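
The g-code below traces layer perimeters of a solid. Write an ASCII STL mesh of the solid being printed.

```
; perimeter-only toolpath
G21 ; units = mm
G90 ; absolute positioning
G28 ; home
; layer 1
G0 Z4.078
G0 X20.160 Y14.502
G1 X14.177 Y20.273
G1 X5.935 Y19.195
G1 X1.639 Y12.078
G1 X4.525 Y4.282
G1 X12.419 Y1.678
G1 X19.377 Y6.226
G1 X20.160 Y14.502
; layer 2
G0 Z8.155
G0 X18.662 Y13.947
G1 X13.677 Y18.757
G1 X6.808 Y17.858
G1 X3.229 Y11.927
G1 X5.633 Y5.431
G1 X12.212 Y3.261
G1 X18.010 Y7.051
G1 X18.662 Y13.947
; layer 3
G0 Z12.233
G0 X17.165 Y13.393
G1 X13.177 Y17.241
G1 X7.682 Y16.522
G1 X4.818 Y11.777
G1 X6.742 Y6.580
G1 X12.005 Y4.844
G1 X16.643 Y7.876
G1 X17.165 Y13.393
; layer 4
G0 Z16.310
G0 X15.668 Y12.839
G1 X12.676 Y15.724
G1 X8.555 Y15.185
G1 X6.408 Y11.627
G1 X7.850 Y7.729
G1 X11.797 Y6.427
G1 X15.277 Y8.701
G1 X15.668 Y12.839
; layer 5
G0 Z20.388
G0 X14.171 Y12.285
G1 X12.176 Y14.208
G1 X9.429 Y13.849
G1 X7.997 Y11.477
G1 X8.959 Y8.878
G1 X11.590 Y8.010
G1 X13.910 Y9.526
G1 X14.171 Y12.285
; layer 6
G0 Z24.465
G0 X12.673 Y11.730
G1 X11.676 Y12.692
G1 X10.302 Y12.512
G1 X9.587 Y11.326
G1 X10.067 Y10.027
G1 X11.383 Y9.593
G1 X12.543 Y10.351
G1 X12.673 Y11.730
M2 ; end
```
solid part
  facet normal 0.0000 0.0000 -1.0000
    outer loop
      vertex 5.061 20.531 0.000
      vertex 14.677 21.789 0.000
      vertex 21.657 15.056 0.000
    endloop
  endfacet
  facet normal 0.0000 0.0000 -1.0000
    outer loop
      vertex 0.050 12.228 0.000
      vertex 5.061 20.531 0.000
      vertex 21.657 15.056 0.000
    endloop
  endfacet
  facet normal 0.0000 0.0000 -1.0000
    outer loop
      vertex 3.416 3.133 0.000
      vertex 0.050 12.228 0.000
      vertex 21.657 15.056 0.000
    endloop
  endfacet
  facet normal 0.0000 0.0000 -1.0000
    outer loop
      vertex 12.626 0.095 0.000
      vertex 3.416 3.133 0.000
      vertex 21.657 15.056 0.000
    endloop
  endfacet
  facet normal 0.0000 0.0000 -1.0000
    outer loop
      vertex 20.744 5.401 0.000
      vertex 12.626 0.095 0.000
      vertex 21.657 15.056 0.000
    endloop
  endfacet
  facet normal 0.6547 0.6787 0.3327
    outer loop
      vertex 21.657 15.056 0.000
      vertex 14.677 21.789 0.000
      vertex 11.176 11.176 28.543
    endloop
  endfacet
  facet normal -0.1223 0.9351 0.3327
    outer loop
      vertex 14.677 21.789 0.000
      vertex 5.061 20.531 0.000
      vertex 11.176 11.176 28.543
    endloop
  endfacet
  facet normal -0.8074 0.4873 0.3327
    outer loop
      vertex 5.061 20.531 0.000
      vertex 0.050 12.228 0.000
      vertex 11.176 11.176 28.543
    endloop
  endfacet
  facet normal -0.8844 -0.3273 0.3327
    outer loop
      vertex 0.050 12.228 0.000
      vertex 3.416 3.133 0.000
      vertex 11.176 11.176 28.543
    endloop
  endfacet
  facet normal -0.2954 -0.8956 0.3327
    outer loop
      vertex 3.416 3.133 0.000
      vertex 12.626 0.095 0.000
      vertex 11.176 11.176 28.543
    endloop
  endfacet
  facet normal 0.5159 -0.7894 0.3327
    outer loop
      vertex 12.626 0.095 0.000
      vertex 20.744 5.401 0.000
      vertex 11.176 11.176 28.543
    endloop
  endfacet
  facet normal 0.9389 -0.0888 0.3327
    outer loop
      vertex 20.744 5.401 0.000
      vertex 21.657 15.056 0.000
      vertex 11.176 11.176 28.543
    endloop
  endfacet
endsolid part

The G0 Z moves step by Δz≈4.078 mm. The G1 loops shrink linearly with z, so the solid tapers from its base footprint up to z≈28.5. Closing with a flat bottom cap and the tapered top and triangulating gives 12 facets — a regular 7-sided pyramid, base circumscribed radius ≈ 11.2 mm, apex at z ≈ 28.5 mm.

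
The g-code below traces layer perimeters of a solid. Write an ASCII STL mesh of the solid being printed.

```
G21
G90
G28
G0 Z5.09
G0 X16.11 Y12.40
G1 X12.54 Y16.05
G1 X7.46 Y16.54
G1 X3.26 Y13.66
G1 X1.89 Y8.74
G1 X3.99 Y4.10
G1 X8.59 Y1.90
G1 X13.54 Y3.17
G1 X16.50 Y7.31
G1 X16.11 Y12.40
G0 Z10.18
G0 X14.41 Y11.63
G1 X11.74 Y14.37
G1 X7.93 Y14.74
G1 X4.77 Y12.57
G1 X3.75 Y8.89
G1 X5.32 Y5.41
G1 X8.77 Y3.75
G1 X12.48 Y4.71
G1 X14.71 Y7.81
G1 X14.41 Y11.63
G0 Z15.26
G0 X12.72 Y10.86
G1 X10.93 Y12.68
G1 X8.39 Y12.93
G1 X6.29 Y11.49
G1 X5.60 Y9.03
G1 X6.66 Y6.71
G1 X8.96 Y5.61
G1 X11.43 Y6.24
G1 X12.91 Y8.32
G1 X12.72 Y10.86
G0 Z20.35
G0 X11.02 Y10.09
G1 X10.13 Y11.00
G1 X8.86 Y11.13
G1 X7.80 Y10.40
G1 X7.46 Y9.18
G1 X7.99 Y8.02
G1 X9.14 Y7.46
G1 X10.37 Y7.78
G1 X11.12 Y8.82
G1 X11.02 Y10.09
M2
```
solid part
  facet normal 0.0000 0.0000 -1.0000
    outer loop
      vertex 7.00 18.35 0.00
      vertex 13.35 17.73 0.00
      vertex 17.81 13.17 0.00
    endloop
  endfacet
  facet normal 0.0000 0.0000 -1.0000
    outer loop
      vertex 1.74 14.74 0.00
      vertex 7.00 18.35 0.00
      vertex 17.81 13.17 0.00
    endloop
  endfacet
  facet normal 0.0000 0.0000 -1.0000
    outer loop
      vertex 0.03 8.60 0.00
      vertex 1.74 14.74 0.00
      vertex 17.81 13.17 0.00
    endloop
  endfacet
  facet normal 0.0000 0.0000 -1.0000
    outer loop
      vertex 2.66 2.80 0.00
      vertex 0.03 8.60 0.00
      vertex 17.81 13.17 0.00
    endloop
  endfacet
  facet normal 0.0000 0.0000 -1.0000
    outer loop
      vertex 8.41 0.04 0.00
      vertex 2.66 2.80 0.00
      vertex 17.81 13.17 0.00
    endloop
  endfacet
  facet normal 0.0000 0.0000 -1.0000
    outer loop
      vertex 14.59 1.63 0.00
      vertex 8.41 0.04 0.00
      vertex 17.81 13.17 0.00
    endloop
  endfacet
  facet normal 0.0000 0.0000 -1.0000
    outer loop
      vertex 18.30 6.81 0.00
      vertex 14.59 1.63 0.00
      vertex 17.81 13.17 0.00
    endloop
  endfacet
  facet normal 0.6759 0.6611 0.3256
    outer loop
      vertex 17.81 13.17 0.00
      vertex 13.35 17.73 0.00
      vertex 9.32 9.32 25.44
    endloop
  endfacet
  facet normal 0.0919 0.9410 0.3256
    outer loop
      vertex 13.35 17.73 0.00
      vertex 7.00 18.35 0.00
      vertex 9.32 9.32 25.44
    endloop
  endfacet
  facet normal -0.5350 0.7796 0.3255
    outer loop
      vertex 7.00 18.35 0.00
      vertex 1.74 14.74 0.00
      vertex 9.32 9.32 25.44
    endloop
  endfacet
  facet normal -0.9109 0.2537 0.3255
    outer loop
      vertex 1.74 14.74 0.00
      vertex 0.03 8.60 0.00
      vertex 9.32 9.32 25.44
    endloop
  endfacet
  facet normal -0.8611 -0.3905 0.3255
    outer loop
      vertex 0.03 8.60 0.00
      vertex 2.66 2.80 0.00
      vertex 9.32 9.32 25.44
    endloop
  endfacet
  facet normal -0.4092 -0.8524 0.3256
    outer loop
      vertex 2.66 2.80 0.00
      vertex 8.41 0.04 0.00
      vertex 9.32 9.32 25.44
    endloop
  endfacet
  facet normal 0.2356 -0.9157 0.3256
    outer loop
      vertex 8.41 0.04 0.00
      vertex 14.59 1.63 0.00
      vertex 9.32 9.32 25.44
    endloop
  endfacet
  facet normal 0.7687 -0.5505 0.3257
    outer loop
      vertex 14.59 1.63 0.00
      vertex 18.30 6.81 0.00
      vertex 9.32 9.32 25.44
    endloop
  endfacet
  facet normal 0.9427 0.0726 0.3256
    outer loop
      vertex 18.30 6.81 0.00
      vertex 17.81 13.17 0.00
      vertex 9.32 9.32 25.44
    endloop
  endfacet
endsolid part

The G0 Z moves step by Δz≈5.09 mm. The G1 loops shrink linearly with z, so the solid tapers from its base footprint up to z≈25.4. Closing with a flat bottom cap and the tapered top and triangulating gives 16 facets — a regular 9-sided pyramid, base circumscribed radius ≈ 9.32 mm, apex at z ≈ 25.4 mm.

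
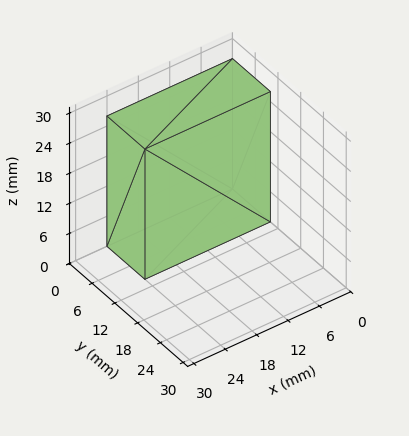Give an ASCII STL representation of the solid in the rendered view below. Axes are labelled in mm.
Reading the render: the shape is a rectangular box, roughly 24 × 10 mm footprint and 26 mm tall (dimensions read to the nearest mm from the axis ticks). For the STL, each face is triangulated and given an outward normal.

solid part
  facet normal 0.0000 0.0000 -1.0000
    outer loop
      vertex 24.00 10.00 0.00
      vertex 24.00 0.00 0.00
      vertex 0.00 0.00 0.00
    endloop
  endfacet
  facet normal 0.0000 0.0000 -1.0000
    outer loop
      vertex 0.00 10.00 0.00
      vertex 24.00 10.00 0.00
      vertex 0.00 0.00 0.00
    endloop
  endfacet
  facet normal 0.0000 0.0000 1.0000
    outer loop
      vertex 0.00 0.00 26.00
      vertex 24.00 0.00 26.00
      vertex 24.00 10.00 26.00
    endloop
  endfacet
  facet normal 0.0000 0.0000 1.0000
    outer loop
      vertex 0.00 0.00 26.00
      vertex 24.00 10.00 26.00
      vertex 0.00 10.00 26.00
    endloop
  endfacet
  facet normal 0.0000 -1.0000 0.0000
    outer loop
      vertex 0.00 0.00 0.00
      vertex 24.00 0.00 0.00
      vertex 24.00 0.00 26.00
    endloop
  endfacet
  facet normal 0.0000 -1.0000 0.0000
    outer loop
      vertex 0.00 0.00 0.00
      vertex 24.00 0.00 26.00
      vertex 0.00 0.00 26.00
    endloop
  endfacet
  facet normal 0.0000 1.0000 0.0000
    outer loop
      vertex 24.00 10.00 26.00
      vertex 24.00 10.00 0.00
      vertex 0.00 10.00 0.00
    endloop
  endfacet
  facet normal 0.0000 1.0000 0.0000
    outer loop
      vertex 0.00 10.00 26.00
      vertex 24.00 10.00 26.00
      vertex 0.00 10.00 0.00
    endloop
  endfacet
  facet normal -1.0000 0.0000 0.0000
    outer loop
      vertex 0.00 10.00 26.00
      vertex 0.00 10.00 0.00
      vertex 0.00 0.00 0.00
    endloop
  endfacet
  facet normal -1.0000 0.0000 0.0000
    outer loop
      vertex 0.00 0.00 26.00
      vertex 0.00 10.00 26.00
      vertex 0.00 0.00 0.00
    endloop
  endfacet
  facet normal 1.0000 0.0000 0.0000
    outer loop
      vertex 24.00 0.00 0.00
      vertex 24.00 10.00 0.00
      vertex 24.00 10.00 26.00
    endloop
  endfacet
  facet normal 1.0000 0.0000 0.0000
    outer loop
      vertex 24.00 0.00 0.00
      vertex 24.00 10.00 26.00
      vertex 24.00 0.00 26.00
    endloop
  endfacet
endsolid part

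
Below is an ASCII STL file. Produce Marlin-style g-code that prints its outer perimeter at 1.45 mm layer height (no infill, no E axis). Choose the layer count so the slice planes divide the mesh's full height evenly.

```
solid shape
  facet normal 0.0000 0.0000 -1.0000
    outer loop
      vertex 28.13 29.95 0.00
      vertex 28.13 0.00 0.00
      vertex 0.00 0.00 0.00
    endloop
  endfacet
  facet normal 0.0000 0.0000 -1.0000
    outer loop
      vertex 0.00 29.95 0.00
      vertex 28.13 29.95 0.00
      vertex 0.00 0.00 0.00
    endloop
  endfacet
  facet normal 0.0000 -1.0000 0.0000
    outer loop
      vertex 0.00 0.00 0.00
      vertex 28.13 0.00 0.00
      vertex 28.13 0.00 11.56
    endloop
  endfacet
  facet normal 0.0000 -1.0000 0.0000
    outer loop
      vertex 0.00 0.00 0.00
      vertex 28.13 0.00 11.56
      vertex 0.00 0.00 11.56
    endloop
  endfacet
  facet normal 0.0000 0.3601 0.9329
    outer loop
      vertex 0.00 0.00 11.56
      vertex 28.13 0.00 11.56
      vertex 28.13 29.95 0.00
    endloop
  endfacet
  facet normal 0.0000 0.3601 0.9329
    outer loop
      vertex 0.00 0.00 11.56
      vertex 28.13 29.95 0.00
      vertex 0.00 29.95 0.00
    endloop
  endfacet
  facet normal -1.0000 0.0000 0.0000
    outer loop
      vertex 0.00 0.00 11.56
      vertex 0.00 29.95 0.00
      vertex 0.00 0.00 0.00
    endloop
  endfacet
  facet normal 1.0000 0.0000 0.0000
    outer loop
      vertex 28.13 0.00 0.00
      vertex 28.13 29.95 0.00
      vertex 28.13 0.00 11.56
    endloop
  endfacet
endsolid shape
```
; perimeter-only toolpath
G21 ; units = mm
G90 ; absolute positioning
G28 ; home
; layer 1
G0 Z1.45
G0 X0.00 Y0.00
G1 X28.13 Y0.00
G1 X28.13 Y26.21
G1 X0.00 Y26.21
G1 X0.00 Y0.00
; layer 2
G0 Z2.89
G0 X0.00 Y0.00
G1 X28.13 Y0.00
G1 X28.13 Y22.46
G1 X0.00 Y22.46
G1 X0.00 Y0.00
; layer 3
G0 Z4.33
G0 X0.00 Y0.00
G1 X28.13 Y0.00
G1 X28.13 Y18.72
G1 X0.00 Y18.72
G1 X0.00 Y0.00
; layer 4
G0 Z5.78
G0 X0.00 Y0.00
G1 X28.13 Y0.00
G1 X28.13 Y14.97
G1 X0.00 Y14.97
G1 X0.00 Y0.00
; layer 5
G0 Z7.23
G0 X0.00 Y0.00
G1 X28.13 Y0.00
G1 X28.13 Y11.23
G1 X0.00 Y11.23
G1 X0.00 Y0.00
; layer 6
G0 Z8.67
G0 X0.00 Y0.00
G1 X28.13 Y0.00
G1 X28.13 Y7.49
G1 X0.00 Y7.49
G1 X0.00 Y0.00
; layer 7
G0 Z10.12
G0 X0.00 Y0.00
G1 X28.13 Y0.00
G1 X28.13 Y3.74
G1 X0.00 Y3.74
G1 X0.00 Y0.00
M2 ; end

The solid is a wedge (ramp): 28.1 × 29.9 mm base, rising to 11.6 mm along the y=0 edge and sloping linearly to z=0 at y=29.9. Slicing at Δz = 1.45 mm — 8 equal slices spanning the solid's height, so layer i sits at z = i·h/8 — gives 7 non-empty perimeters. Each is a 4-segment closed polygon; G0 lifts to the layer z and rapids to the start vertex, then G1 traces the edges. The cross-section shrinks linearly with z (the slice at the apex is degenerate and omitted).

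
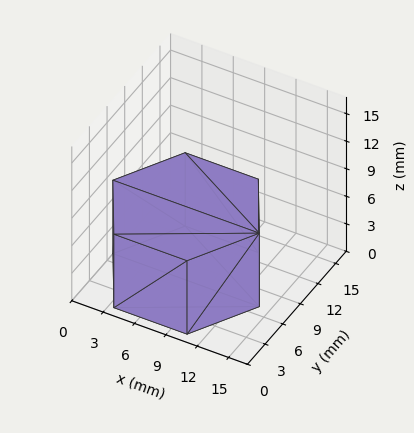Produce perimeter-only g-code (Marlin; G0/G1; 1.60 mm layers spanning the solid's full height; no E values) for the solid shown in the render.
Reading the render: the shape is a regular 6-sided prism (a cylinder approximated with 6 flat sides), circumscribed radius ≈ 7 mm, height ≈ 8 mm (dimensions read to the nearest mm from the axis ticks). For the g-code, the solid's height is divided into equal slices at the stated Δz and each level perimeter traced with G1 moves after a G0 lift.

; perimeter-only toolpath
G21 ; units = mm
G90 ; absolute positioning
G28 ; home
; layer 1
G0 Z1.60
G0 X14.00 Y7.00
G1 X10.50 Y13.06
G1 X3.50 Y13.06
G1 X0.00 Y7.00
G1 X3.50 Y0.94
G1 X10.50 Y0.94
G1 X14.00 Y7.00
; layer 2
G0 Z3.20
G0 X14.00 Y7.00
G1 X10.50 Y13.06
G1 X3.50 Y13.06
G1 X0.00 Y7.00
G1 X3.50 Y0.94
G1 X10.50 Y0.94
G1 X14.00 Y7.00
; layer 3
G0 Z4.80
G0 X14.00 Y7.00
G1 X10.50 Y13.06
G1 X3.50 Y13.06
G1 X0.00 Y7.00
G1 X3.50 Y0.94
G1 X10.50 Y0.94
G1 X14.00 Y7.00
; layer 4
G0 Z6.40
G0 X14.00 Y7.00
G1 X10.50 Y13.06
G1 X3.50 Y13.06
G1 X0.00 Y7.00
G1 X3.50 Y0.94
G1 X10.50 Y0.94
G1 X14.00 Y7.00
; layer 5
G0 Z8.00
G0 X14.00 Y7.00
G1 X10.50 Y13.06
G1 X3.50 Y13.06
G1 X0.00 Y7.00
G1 X3.50 Y0.94
G1 X10.50 Y0.94
G1 X14.00 Y7.00
M2 ; end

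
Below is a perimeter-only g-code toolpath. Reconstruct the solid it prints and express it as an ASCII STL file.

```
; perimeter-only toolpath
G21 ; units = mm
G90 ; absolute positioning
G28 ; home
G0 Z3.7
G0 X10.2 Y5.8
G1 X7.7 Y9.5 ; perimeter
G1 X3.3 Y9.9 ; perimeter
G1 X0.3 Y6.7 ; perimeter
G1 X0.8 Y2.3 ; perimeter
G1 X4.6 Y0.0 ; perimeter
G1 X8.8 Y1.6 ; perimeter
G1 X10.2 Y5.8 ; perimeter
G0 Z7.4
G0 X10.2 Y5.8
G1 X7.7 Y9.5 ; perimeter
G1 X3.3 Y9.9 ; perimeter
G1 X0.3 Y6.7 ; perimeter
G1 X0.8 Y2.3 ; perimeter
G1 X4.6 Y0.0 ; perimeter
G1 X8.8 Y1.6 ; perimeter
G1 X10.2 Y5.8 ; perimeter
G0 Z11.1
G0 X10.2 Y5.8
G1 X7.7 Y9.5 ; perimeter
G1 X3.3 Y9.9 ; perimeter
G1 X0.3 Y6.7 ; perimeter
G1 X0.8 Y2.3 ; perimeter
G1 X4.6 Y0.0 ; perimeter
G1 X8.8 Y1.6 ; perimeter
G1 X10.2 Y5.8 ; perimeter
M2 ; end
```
solid part
  facet normal 0.0000 0.0000 -1.0000
    outer loop
      vertex 3.3 9.9 0.0
      vertex 7.7 9.5 0.0
      vertex 10.2 5.8 0.0
    endloop
  endfacet
  facet normal 0.0000 0.0000 -1.0000
    outer loop
      vertex 0.3 6.7 0.0
      vertex 3.3 9.9 0.0
      vertex 10.2 5.8 0.0
    endloop
  endfacet
  facet normal 0.0000 0.0000 -1.0000
    outer loop
      vertex 0.8 2.3 0.0
      vertex 0.3 6.7 0.0
      vertex 10.2 5.8 0.0
    endloop
  endfacet
  facet normal 0.0000 0.0000 -1.0000
    outer loop
      vertex 4.6 0.0 0.0
      vertex 0.8 2.3 0.0
      vertex 10.2 5.8 0.0
    endloop
  endfacet
  facet normal 0.0000 0.0000 -1.0000
    outer loop
      vertex 8.8 1.6 0.0
      vertex 4.6 0.0 0.0
      vertex 10.2 5.8 0.0
    endloop
  endfacet
  facet normal 0.0000 0.0000 1.0000
    outer loop
      vertex 10.2 5.8 11.1
      vertex 7.7 9.5 11.1
      vertex 3.3 9.9 11.1
    endloop
  endfacet
  facet normal 0.0000 0.0000 1.0000
    outer loop
      vertex 10.2 5.8 11.1
      vertex 3.3 9.9 11.1
      vertex 0.3 6.7 11.1
    endloop
  endfacet
  facet normal 0.0000 0.0000 1.0000
    outer loop
      vertex 10.2 5.8 11.1
      vertex 0.3 6.7 11.1
      vertex 0.8 2.3 11.1
    endloop
  endfacet
  facet normal 0.0000 0.0000 1.0000
    outer loop
      vertex 10.2 5.8 11.1
      vertex 0.8 2.3 11.1
      vertex 4.6 0.0 11.1
    endloop
  endfacet
  facet normal 0.0000 0.0000 1.0000
    outer loop
      vertex 10.2 5.8 11.1
      vertex 4.6 0.0 11.1
      vertex 8.8 1.6 11.1
    endloop
  endfacet
  facet normal 0.8286 0.5599 0.0000
    outer loop
      vertex 10.2 5.8 0.0
      vertex 7.7 9.5 0.0
      vertex 7.7 9.5 11.1
    endloop
  endfacet
  facet normal 0.8286 0.5599 0.0000
    outer loop
      vertex 10.2 5.8 0.0
      vertex 7.7 9.5 11.1
      vertex 10.2 5.8 11.1
    endloop
  endfacet
  facet normal 0.0905 0.9959 0.0000
    outer loop
      vertex 7.7 9.5 0.0
      vertex 3.3 9.9 0.0
      vertex 3.3 9.9 11.1
    endloop
  endfacet
  facet normal 0.0905 0.9959 0.0000
    outer loop
      vertex 7.7 9.5 0.0
      vertex 3.3 9.9 11.1
      vertex 7.7 9.5 11.1
    endloop
  endfacet
  facet normal -0.7295 0.6839 0.0000
    outer loop
      vertex 3.3 9.9 0.0
      vertex 0.3 6.7 0.0
      vertex 0.3 6.7 11.1
    endloop
  endfacet
  facet normal -0.7295 0.6839 0.0000
    outer loop
      vertex 3.3 9.9 0.0
      vertex 0.3 6.7 11.1
      vertex 3.3 9.9 11.1
    endloop
  endfacet
  facet normal -0.9936 -0.1129 0.0000
    outer loop
      vertex 0.3 6.7 0.0
      vertex 0.8 2.3 0.0
      vertex 0.8 2.3 11.1
    endloop
  endfacet
  facet normal -0.9936 -0.1129 0.0000
    outer loop
      vertex 0.3 6.7 0.0
      vertex 0.8 2.3 11.1
      vertex 0.3 6.7 11.1
    endloop
  endfacet
  facet normal -0.5178 -0.8555 0.0000
    outer loop
      vertex 0.8 2.3 0.0
      vertex 4.6 0.0 0.0
      vertex 4.6 0.0 11.1
    endloop
  endfacet
  facet normal -0.5178 -0.8555 0.0000
    outer loop
      vertex 0.8 2.3 0.0
      vertex 4.6 0.0 11.1
      vertex 0.8 2.3 11.1
    endloop
  endfacet
  facet normal 0.3560 -0.9345 0.0000
    outer loop
      vertex 4.6 0.0 0.0
      vertex 8.8 1.6 0.0
      vertex 8.8 1.6 11.1
    endloop
  endfacet
  facet normal 0.3560 -0.9345 0.0000
    outer loop
      vertex 4.6 0.0 0.0
      vertex 8.8 1.6 11.1
      vertex 4.6 0.0 11.1
    endloop
  endfacet
  facet normal 0.9487 -0.3162 0.0000
    outer loop
      vertex 8.8 1.6 0.0
      vertex 10.2 5.8 0.0
      vertex 10.2 5.8 11.1
    endloop
  endfacet
  facet normal 0.9487 -0.3162 0.0000
    outer loop
      vertex 8.8 1.6 0.0
      vertex 10.2 5.8 11.1
      vertex 8.8 1.6 11.1
    endloop
  endfacet
endsolid part

The G0 Z moves step by Δz≈3.7 mm. Every layer's G1 loop is the same polygon, so the solid is a straight extrusion of it from z=0 to z≈11.1. Closing with flat bottom and top caps and triangulating gives 24 facets — a regular 7-sided prism (a cylinder approximated with 7 flat sides), circumscribed radius ≈ 5.1 mm, height ≈ 11.1 mm.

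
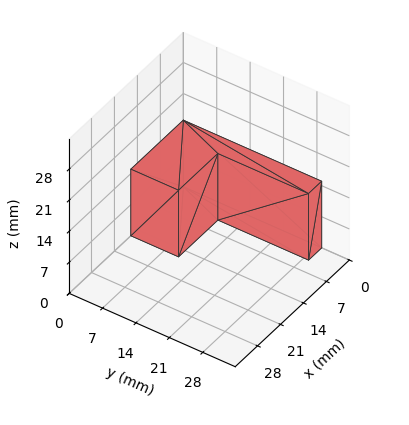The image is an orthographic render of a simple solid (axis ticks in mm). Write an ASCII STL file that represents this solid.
Reading the render: the shape is an L-shaped prism: outer 16 × 29 mm, arm thicknesses ≈ 10 mm (horizontal) and 4 mm (vertical), extruded 15 mm in z (dimensions read to the nearest mm from the axis ticks). For the STL, each face is triangulated and given an outward normal.

solid part
  facet normal 0.0000 0.0000 -1.0000
    outer loop
      vertex 16.000 10.000 0.000
      vertex 16.000 0.000 0.000
      vertex 0.000 0.000 0.000
    endloop
  endfacet
  facet normal 0.0000 0.0000 -1.0000
    outer loop
      vertex 4.000 10.000 0.000
      vertex 16.000 10.000 0.000
      vertex 0.000 0.000 0.000
    endloop
  endfacet
  facet normal 0.0000 0.0000 -1.0000
    outer loop
      vertex 4.000 29.000 0.000
      vertex 4.000 10.000 0.000
      vertex 0.000 0.000 0.000
    endloop
  endfacet
  facet normal 0.0000 0.0000 -1.0000
    outer loop
      vertex 0.000 29.000 0.000
      vertex 4.000 29.000 0.000
      vertex 0.000 0.000 0.000
    endloop
  endfacet
  facet normal 0.0000 0.0000 1.0000
    outer loop
      vertex 0.000 0.000 15.000
      vertex 16.000 0.000 15.000
      vertex 16.000 10.000 15.000
    endloop
  endfacet
  facet normal 0.0000 0.0000 1.0000
    outer loop
      vertex 0.000 0.000 15.000
      vertex 16.000 10.000 15.000
      vertex 4.000 10.000 15.000
    endloop
  endfacet
  facet normal 0.0000 0.0000 1.0000
    outer loop
      vertex 0.000 0.000 15.000
      vertex 4.000 10.000 15.000
      vertex 4.000 29.000 15.000
    endloop
  endfacet
  facet normal 0.0000 0.0000 1.0000
    outer loop
      vertex 0.000 0.000 15.000
      vertex 4.000 29.000 15.000
      vertex 0.000 29.000 15.000
    endloop
  endfacet
  facet normal 0.0000 -1.0000 0.0000
    outer loop
      vertex 0.000 0.000 0.000
      vertex 16.000 0.000 0.000
      vertex 16.000 0.000 15.000
    endloop
  endfacet
  facet normal 0.0000 -1.0000 0.0000
    outer loop
      vertex 0.000 0.000 0.000
      vertex 16.000 0.000 15.000
      vertex 0.000 0.000 15.000
    endloop
  endfacet
  facet normal 1.0000 0.0000 0.0000
    outer loop
      vertex 16.000 0.000 0.000
      vertex 16.000 10.000 0.000
      vertex 16.000 10.000 15.000
    endloop
  endfacet
  facet normal 1.0000 0.0000 0.0000
    outer loop
      vertex 16.000 0.000 0.000
      vertex 16.000 10.000 15.000
      vertex 16.000 0.000 15.000
    endloop
  endfacet
  facet normal 0.0000 1.0000 0.0000
    outer loop
      vertex 16.000 10.000 0.000
      vertex 4.000 10.000 0.000
      vertex 4.000 10.000 15.000
    endloop
  endfacet
  facet normal 0.0000 1.0000 0.0000
    outer loop
      vertex 16.000 10.000 0.000
      vertex 4.000 10.000 15.000
      vertex 16.000 10.000 15.000
    endloop
  endfacet
  facet normal 1.0000 0.0000 0.0000
    outer loop
      vertex 4.000 10.000 0.000
      vertex 4.000 29.000 0.000
      vertex 4.000 29.000 15.000
    endloop
  endfacet
  facet normal 1.0000 0.0000 0.0000
    outer loop
      vertex 4.000 10.000 0.000
      vertex 4.000 29.000 15.000
      vertex 4.000 10.000 15.000
    endloop
  endfacet
  facet normal 0.0000 1.0000 0.0000
    outer loop
      vertex 4.000 29.000 0.000
      vertex 0.000 29.000 0.000
      vertex 0.000 29.000 15.000
    endloop
  endfacet
  facet normal 0.0000 1.0000 0.0000
    outer loop
      vertex 4.000 29.000 0.000
      vertex 0.000 29.000 15.000
      vertex 4.000 29.000 15.000
    endloop
  endfacet
  facet normal -1.0000 0.0000 0.0000
    outer loop
      vertex 0.000 29.000 0.000
      vertex 0.000 0.000 0.000
      vertex 0.000 0.000 15.000
    endloop
  endfacet
  facet normal -1.0000 0.0000 0.0000
    outer loop
      vertex 0.000 29.000 0.000
      vertex 0.000 0.000 15.000
      vertex 0.000 29.000 15.000
    endloop
  endfacet
endsolid part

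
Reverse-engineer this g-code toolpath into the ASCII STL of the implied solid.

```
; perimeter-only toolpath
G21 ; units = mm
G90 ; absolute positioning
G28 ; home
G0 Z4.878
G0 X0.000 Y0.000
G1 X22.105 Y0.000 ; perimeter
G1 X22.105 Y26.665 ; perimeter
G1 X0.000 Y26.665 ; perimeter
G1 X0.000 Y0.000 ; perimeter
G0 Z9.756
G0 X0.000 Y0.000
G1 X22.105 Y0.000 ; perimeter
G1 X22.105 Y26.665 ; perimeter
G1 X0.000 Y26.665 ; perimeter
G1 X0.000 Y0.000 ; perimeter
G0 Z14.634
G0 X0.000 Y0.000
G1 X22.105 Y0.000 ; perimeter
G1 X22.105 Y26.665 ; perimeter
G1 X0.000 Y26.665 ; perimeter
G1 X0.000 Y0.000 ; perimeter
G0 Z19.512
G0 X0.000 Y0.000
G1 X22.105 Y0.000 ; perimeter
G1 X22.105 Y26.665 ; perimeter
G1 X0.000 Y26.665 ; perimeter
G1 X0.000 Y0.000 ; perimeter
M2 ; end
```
solid part
  facet normal 0.0000 0.0000 -1.0000
    outer loop
      vertex 22.105 26.665 0.000
      vertex 22.105 0.000 0.000
      vertex 0.000 0.000 0.000
    endloop
  endfacet
  facet normal 0.0000 0.0000 -1.0000
    outer loop
      vertex 0.000 26.665 0.000
      vertex 22.105 26.665 0.000
      vertex 0.000 0.000 0.000
    endloop
  endfacet
  facet normal 0.0000 0.0000 1.0000
    outer loop
      vertex 0.000 0.000 19.512
      vertex 22.105 0.000 19.512
      vertex 22.105 26.665 19.512
    endloop
  endfacet
  facet normal 0.0000 0.0000 1.0000
    outer loop
      vertex 0.000 0.000 19.512
      vertex 22.105 26.665 19.512
      vertex 0.000 26.665 19.512
    endloop
  endfacet
  facet normal 0.0000 -1.0000 0.0000
    outer loop
      vertex 0.000 0.000 0.000
      vertex 22.105 0.000 0.000
      vertex 22.105 0.000 19.512
    endloop
  endfacet
  facet normal 0.0000 -1.0000 0.0000
    outer loop
      vertex 0.000 0.000 0.000
      vertex 22.105 0.000 19.512
      vertex 0.000 0.000 19.512
    endloop
  endfacet
  facet normal 0.0000 1.0000 0.0000
    outer loop
      vertex 22.105 26.665 19.512
      vertex 22.105 26.665 0.000
      vertex 0.000 26.665 0.000
    endloop
  endfacet
  facet normal 0.0000 1.0000 0.0000
    outer loop
      vertex 0.000 26.665 19.512
      vertex 22.105 26.665 19.512
      vertex 0.000 26.665 0.000
    endloop
  endfacet
  facet normal -1.0000 0.0000 0.0000
    outer loop
      vertex 0.000 26.665 19.512
      vertex 0.000 26.665 0.000
      vertex 0.000 0.000 0.000
    endloop
  endfacet
  facet normal -1.0000 0.0000 0.0000
    outer loop
      vertex 0.000 0.000 19.512
      vertex 0.000 26.665 19.512
      vertex 0.000 0.000 0.000
    endloop
  endfacet
  facet normal 1.0000 0.0000 0.0000
    outer loop
      vertex 22.105 0.000 0.000
      vertex 22.105 26.665 0.000
      vertex 22.105 26.665 19.512
    endloop
  endfacet
  facet normal 1.0000 0.0000 0.0000
    outer loop
      vertex 22.105 0.000 0.000
      vertex 22.105 26.665 19.512
      vertex 22.105 0.000 19.512
    endloop
  endfacet
endsolid part

The G0 Z moves step by Δz≈4.878 mm. Every layer's G1 loop is the same polygon, so the solid is a straight extrusion of it from z=0 to z≈19.5. Closing with flat bottom and top caps and triangulating gives 12 facets — a rectangular box, roughly 22.1 × 26.7 mm footprint and 19.5 mm tall.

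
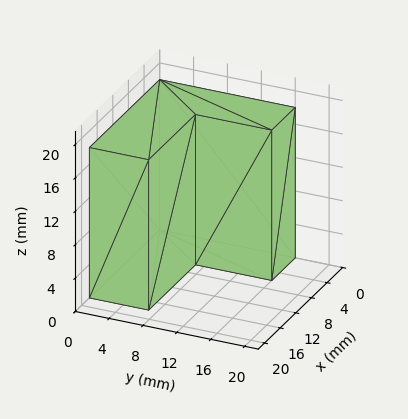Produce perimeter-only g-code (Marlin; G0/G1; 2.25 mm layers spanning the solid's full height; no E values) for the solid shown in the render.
Reading the render: the shape is an L-shaped prism: outer 18 × 16 mm, arm thicknesses ≈ 7 mm (horizontal) and 6 mm (vertical), extruded 18 mm in z (dimensions read to the nearest mm from the axis ticks). For the g-code, the solid's height is divided into equal slices at the stated Δz and each level perimeter traced with G1 moves after a G0 lift.

; perimeter-only toolpath
G21 ; units = mm
G90 ; absolute positioning
G28 ; home
; layer 1
G0 Z2.25
G0 X0.00 Y0.00
G1 X18.00 Y0.00
G1 X18.00 Y7.00
G1 X6.00 Y7.00
G1 X6.00 Y16.00
G1 X0.00 Y16.00
G1 X0.00 Y0.00
; layer 2
G0 Z4.50
G0 X0.00 Y0.00
G1 X18.00 Y0.00
G1 X18.00 Y7.00
G1 X6.00 Y7.00
G1 X6.00 Y16.00
G1 X0.00 Y16.00
G1 X0.00 Y0.00
; layer 3
G0 Z6.75
G0 X0.00 Y0.00
G1 X18.00 Y0.00
G1 X18.00 Y7.00
G1 X6.00 Y7.00
G1 X6.00 Y16.00
G1 X0.00 Y16.00
G1 X0.00 Y0.00
; layer 4
G0 Z9.00
G0 X0.00 Y0.00
G1 X18.00 Y0.00
G1 X18.00 Y7.00
G1 X6.00 Y7.00
G1 X6.00 Y16.00
G1 X0.00 Y16.00
G1 X0.00 Y0.00
; layer 5
G0 Z11.25
G0 X0.00 Y0.00
G1 X18.00 Y0.00
G1 X18.00 Y7.00
G1 X6.00 Y7.00
G1 X6.00 Y16.00
G1 X0.00 Y16.00
G1 X0.00 Y0.00
; layer 6
G0 Z13.50
G0 X0.00 Y0.00
G1 X18.00 Y0.00
G1 X18.00 Y7.00
G1 X6.00 Y7.00
G1 X6.00 Y16.00
G1 X0.00 Y16.00
G1 X0.00 Y0.00
; layer 7
G0 Z15.75
G0 X0.00 Y0.00
G1 X18.00 Y0.00
G1 X18.00 Y7.00
G1 X6.00 Y7.00
G1 X6.00 Y16.00
G1 X0.00 Y16.00
G1 X0.00 Y0.00
; layer 8
G0 Z18.00
G0 X0.00 Y0.00
G1 X18.00 Y0.00
G1 X18.00 Y7.00
G1 X6.00 Y7.00
G1 X6.00 Y16.00
G1 X0.00 Y16.00
G1 X0.00 Y0.00
M2 ; end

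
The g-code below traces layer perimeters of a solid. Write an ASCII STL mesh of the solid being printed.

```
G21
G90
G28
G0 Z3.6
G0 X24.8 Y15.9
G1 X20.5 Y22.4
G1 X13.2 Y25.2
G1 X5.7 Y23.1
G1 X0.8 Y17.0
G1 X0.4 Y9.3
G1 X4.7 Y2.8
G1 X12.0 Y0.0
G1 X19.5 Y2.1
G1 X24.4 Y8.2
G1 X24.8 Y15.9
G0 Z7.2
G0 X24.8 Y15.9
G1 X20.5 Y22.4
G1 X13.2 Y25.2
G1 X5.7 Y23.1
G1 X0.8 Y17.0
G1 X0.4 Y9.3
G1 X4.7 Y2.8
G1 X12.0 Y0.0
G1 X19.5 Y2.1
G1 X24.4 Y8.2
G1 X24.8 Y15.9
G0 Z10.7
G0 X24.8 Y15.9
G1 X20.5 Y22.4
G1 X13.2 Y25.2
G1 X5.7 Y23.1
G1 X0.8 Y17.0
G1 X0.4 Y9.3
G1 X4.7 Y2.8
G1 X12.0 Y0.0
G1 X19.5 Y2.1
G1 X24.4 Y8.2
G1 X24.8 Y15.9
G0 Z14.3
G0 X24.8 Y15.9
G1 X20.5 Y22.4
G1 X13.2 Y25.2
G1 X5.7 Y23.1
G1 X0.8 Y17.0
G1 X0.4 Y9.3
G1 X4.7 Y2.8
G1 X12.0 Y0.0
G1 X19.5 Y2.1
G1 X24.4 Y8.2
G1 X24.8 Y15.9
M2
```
solid part
  facet normal 0.0000 0.0000 -1.0000
    outer loop
      vertex 13.2 25.2 0.0
      vertex 20.5 22.4 0.0
      vertex 24.8 15.9 0.0
    endloop
  endfacet
  facet normal 0.0000 0.0000 -1.0000
    outer loop
      vertex 5.7 23.1 0.0
      vertex 13.2 25.2 0.0
      vertex 24.8 15.9 0.0
    endloop
  endfacet
  facet normal 0.0000 0.0000 -1.0000
    outer loop
      vertex 0.8 17.0 0.0
      vertex 5.7 23.1 0.0
      vertex 24.8 15.9 0.0
    endloop
  endfacet
  facet normal 0.0000 0.0000 -1.0000
    outer loop
      vertex 0.4 9.3 0.0
      vertex 0.8 17.0 0.0
      vertex 24.8 15.9 0.0
    endloop
  endfacet
  facet normal 0.0000 0.0000 -1.0000
    outer loop
      vertex 4.7 2.8 0.0
      vertex 0.4 9.3 0.0
      vertex 24.8 15.9 0.0
    endloop
  endfacet
  facet normal 0.0000 0.0000 -1.0000
    outer loop
      vertex 12.0 0.0 0.0
      vertex 4.7 2.8 0.0
      vertex 24.8 15.9 0.0
    endloop
  endfacet
  facet normal 0.0000 0.0000 -1.0000
    outer loop
      vertex 19.5 2.1 0.0
      vertex 12.0 0.0 0.0
      vertex 24.8 15.9 0.0
    endloop
  endfacet
  facet normal 0.0000 0.0000 -1.0000
    outer loop
      vertex 24.4 8.2 0.0
      vertex 19.5 2.1 0.0
      vertex 24.8 15.9 0.0
    endloop
  endfacet
  facet normal 0.0000 0.0000 1.0000
    outer loop
      vertex 24.8 15.9 14.3
      vertex 20.5 22.4 14.3
      vertex 13.2 25.2 14.3
    endloop
  endfacet
  facet normal 0.0000 0.0000 1.0000
    outer loop
      vertex 24.8 15.9 14.3
      vertex 13.2 25.2 14.3
      vertex 5.7 23.1 14.3
    endloop
  endfacet
  facet normal 0.0000 0.0000 1.0000
    outer loop
      vertex 24.8 15.9 14.3
      vertex 5.7 23.1 14.3
      vertex 0.8 17.0 14.3
    endloop
  endfacet
  facet normal 0.0000 0.0000 1.0000
    outer loop
      vertex 24.8 15.9 14.3
      vertex 0.8 17.0 14.3
      vertex 0.4 9.3 14.3
    endloop
  endfacet
  facet normal 0.0000 0.0000 1.0000
    outer loop
      vertex 24.8 15.9 14.3
      vertex 0.4 9.3 14.3
      vertex 4.7 2.8 14.3
    endloop
  endfacet
  facet normal 0.0000 0.0000 1.0000
    outer loop
      vertex 24.8 15.9 14.3
      vertex 4.7 2.8 14.3
      vertex 12.0 0.0 14.3
    endloop
  endfacet
  facet normal 0.0000 0.0000 1.0000
    outer loop
      vertex 24.8 15.9 14.3
      vertex 12.0 0.0 14.3
      vertex 19.5 2.1 14.3
    endloop
  endfacet
  facet normal 0.0000 0.0000 1.0000
    outer loop
      vertex 24.8 15.9 14.3
      vertex 19.5 2.1 14.3
      vertex 24.4 8.2 14.3
    endloop
  endfacet
  facet normal 0.8340 0.5517 0.0000
    outer loop
      vertex 24.8 15.9 0.0
      vertex 20.5 22.4 0.0
      vertex 20.5 22.4 14.3
    endloop
  endfacet
  facet normal 0.8340 0.5517 0.0000
    outer loop
      vertex 24.8 15.9 0.0
      vertex 20.5 22.4 14.3
      vertex 24.8 15.9 14.3
    endloop
  endfacet
  facet normal 0.3581 0.9337 0.0000
    outer loop
      vertex 20.5 22.4 0.0
      vertex 13.2 25.2 0.0
      vertex 13.2 25.2 14.3
    endloop
  endfacet
  facet normal 0.3581 0.9337 0.0000
    outer loop
      vertex 20.5 22.4 0.0
      vertex 13.2 25.2 14.3
      vertex 20.5 22.4 14.3
    endloop
  endfacet
  facet normal -0.2696 0.9630 0.0000
    outer loop
      vertex 13.2 25.2 0.0
      vertex 5.7 23.1 0.0
      vertex 5.7 23.1 14.3
    endloop
  endfacet
  facet normal -0.2696 0.9630 0.0000
    outer loop
      vertex 13.2 25.2 0.0
      vertex 5.7 23.1 14.3
      vertex 13.2 25.2 14.3
    endloop
  endfacet
  facet normal -0.7796 0.6263 0.0000
    outer loop
      vertex 5.7 23.1 0.0
      vertex 0.8 17.0 0.0
      vertex 0.8 17.0 14.3
    endloop
  endfacet
  facet normal -0.7796 0.6263 0.0000
    outer loop
      vertex 5.7 23.1 0.0
      vertex 0.8 17.0 14.3
      vertex 5.7 23.1 14.3
    endloop
  endfacet
  facet normal -0.9987 0.0519 0.0000
    outer loop
      vertex 0.8 17.0 0.0
      vertex 0.4 9.3 0.0
      vertex 0.4 9.3 14.3
    endloop
  endfacet
  facet normal -0.9987 0.0519 0.0000
    outer loop
      vertex 0.8 17.0 0.0
      vertex 0.4 9.3 14.3
      vertex 0.8 17.0 14.3
    endloop
  endfacet
  facet normal -0.8340 -0.5517 0.0000
    outer loop
      vertex 0.4 9.3 0.0
      vertex 4.7 2.8 0.0
      vertex 4.7 2.8 14.3
    endloop
  endfacet
  facet normal -0.8340 -0.5517 0.0000
    outer loop
      vertex 0.4 9.3 0.0
      vertex 4.7 2.8 14.3
      vertex 0.4 9.3 14.3
    endloop
  endfacet
  facet normal -0.3581 -0.9337 0.0000
    outer loop
      vertex 4.7 2.8 0.0
      vertex 12.0 0.0 0.0
      vertex 12.0 0.0 14.3
    endloop
  endfacet
  facet normal -0.3581 -0.9337 0.0000
    outer loop
      vertex 4.7 2.8 0.0
      vertex 12.0 0.0 14.3
      vertex 4.7 2.8 14.3
    endloop
  endfacet
  facet normal 0.2696 -0.9630 0.0000
    outer loop
      vertex 12.0 0.0 0.0
      vertex 19.5 2.1 0.0
      vertex 19.5 2.1 14.3
    endloop
  endfacet
  facet normal 0.2696 -0.9630 0.0000
    outer loop
      vertex 12.0 0.0 0.0
      vertex 19.5 2.1 14.3
      vertex 12.0 0.0 14.3
    endloop
  endfacet
  facet normal 0.7796 -0.6263 0.0000
    outer loop
      vertex 19.5 2.1 0.0
      vertex 24.4 8.2 0.0
      vertex 24.4 8.2 14.3
    endloop
  endfacet
  facet normal 0.7796 -0.6263 0.0000
    outer loop
      vertex 19.5 2.1 0.0
      vertex 24.4 8.2 14.3
      vertex 19.5 2.1 14.3
    endloop
  endfacet
  facet normal 0.9987 -0.0519 0.0000
    outer loop
      vertex 24.4 8.2 0.0
      vertex 24.8 15.9 0.0
      vertex 24.8 15.9 14.3
    endloop
  endfacet
  facet normal 0.9987 -0.0519 0.0000
    outer loop
      vertex 24.4 8.2 0.0
      vertex 24.8 15.9 14.3
      vertex 24.4 8.2 14.3
    endloop
  endfacet
endsolid part

The G0 Z moves step by Δz≈3.6 mm. Every layer's G1 loop is the same polygon, so the solid is a straight extrusion of it from z=0 to z≈14.3. Closing with flat bottom and top caps and triangulating gives 36 facets — a regular 10-sided prism (a cylinder approximated with 10 flat sides), circumscribed radius ≈ 12.6 mm, height ≈ 14.3 mm.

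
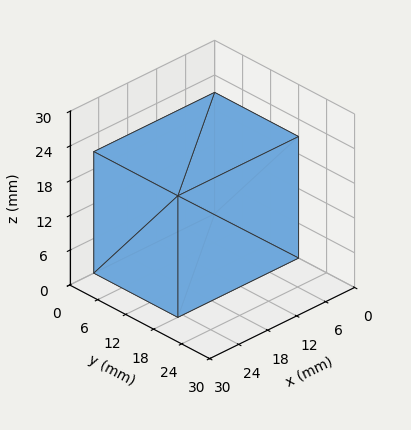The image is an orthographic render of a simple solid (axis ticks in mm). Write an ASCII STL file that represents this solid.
Reading the render: the shape is a rectangular box, roughly 25 × 18 mm footprint and 21 mm tall (dimensions read to the nearest mm from the axis ticks). For the STL, each face is triangulated and given an outward normal.

solid part
  facet normal 0.0000 0.0000 -1.0000
    outer loop
      vertex 25.000 18.000 0.000
      vertex 25.000 0.000 0.000
      vertex 0.000 0.000 0.000
    endloop
  endfacet
  facet normal 0.0000 0.0000 -1.0000
    outer loop
      vertex 0.000 18.000 0.000
      vertex 25.000 18.000 0.000
      vertex 0.000 0.000 0.000
    endloop
  endfacet
  facet normal 0.0000 0.0000 1.0000
    outer loop
      vertex 0.000 0.000 21.000
      vertex 25.000 0.000 21.000
      vertex 25.000 18.000 21.000
    endloop
  endfacet
  facet normal 0.0000 0.0000 1.0000
    outer loop
      vertex 0.000 0.000 21.000
      vertex 25.000 18.000 21.000
      vertex 0.000 18.000 21.000
    endloop
  endfacet
  facet normal 0.0000 -1.0000 0.0000
    outer loop
      vertex 0.000 0.000 0.000
      vertex 25.000 0.000 0.000
      vertex 25.000 0.000 21.000
    endloop
  endfacet
  facet normal 0.0000 -1.0000 0.0000
    outer loop
      vertex 0.000 0.000 0.000
      vertex 25.000 0.000 21.000
      vertex 0.000 0.000 21.000
    endloop
  endfacet
  facet normal 0.0000 1.0000 0.0000
    outer loop
      vertex 25.000 18.000 21.000
      vertex 25.000 18.000 0.000
      vertex 0.000 18.000 0.000
    endloop
  endfacet
  facet normal 0.0000 1.0000 0.0000
    outer loop
      vertex 0.000 18.000 21.000
      vertex 25.000 18.000 21.000
      vertex 0.000 18.000 0.000
    endloop
  endfacet
  facet normal -1.0000 0.0000 0.0000
    outer loop
      vertex 0.000 18.000 21.000
      vertex 0.000 18.000 0.000
      vertex 0.000 0.000 0.000
    endloop
  endfacet
  facet normal -1.0000 0.0000 0.0000
    outer loop
      vertex 0.000 0.000 21.000
      vertex 0.000 18.000 21.000
      vertex 0.000 0.000 0.000
    endloop
  endfacet
  facet normal 1.0000 0.0000 0.0000
    outer loop
      vertex 25.000 0.000 0.000
      vertex 25.000 18.000 0.000
      vertex 25.000 18.000 21.000
    endloop
  endfacet
  facet normal 1.0000 0.0000 0.0000
    outer loop
      vertex 25.000 0.000 0.000
      vertex 25.000 18.000 21.000
      vertex 25.000 0.000 21.000
    endloop
  endfacet
endsolid part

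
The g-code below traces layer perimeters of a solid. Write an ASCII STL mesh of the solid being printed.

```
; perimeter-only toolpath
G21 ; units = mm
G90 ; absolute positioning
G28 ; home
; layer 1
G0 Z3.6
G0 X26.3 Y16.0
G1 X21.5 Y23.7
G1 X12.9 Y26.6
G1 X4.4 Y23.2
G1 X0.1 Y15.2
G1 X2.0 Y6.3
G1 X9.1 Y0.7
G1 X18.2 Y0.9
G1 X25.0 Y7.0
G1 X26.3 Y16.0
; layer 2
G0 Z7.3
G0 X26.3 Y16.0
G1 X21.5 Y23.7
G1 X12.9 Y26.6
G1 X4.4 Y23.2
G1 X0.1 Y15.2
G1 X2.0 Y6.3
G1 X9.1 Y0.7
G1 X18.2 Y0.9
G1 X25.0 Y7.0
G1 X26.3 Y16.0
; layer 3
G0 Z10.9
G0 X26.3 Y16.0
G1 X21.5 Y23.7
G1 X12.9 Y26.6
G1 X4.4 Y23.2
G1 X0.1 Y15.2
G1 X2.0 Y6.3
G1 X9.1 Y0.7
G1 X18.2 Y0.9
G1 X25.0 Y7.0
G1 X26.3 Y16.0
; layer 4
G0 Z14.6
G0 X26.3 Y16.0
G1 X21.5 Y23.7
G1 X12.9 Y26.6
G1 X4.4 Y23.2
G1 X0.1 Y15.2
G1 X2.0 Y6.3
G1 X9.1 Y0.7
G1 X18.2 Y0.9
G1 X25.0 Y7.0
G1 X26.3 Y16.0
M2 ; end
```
solid part
  facet normal 0.0000 0.0000 -1.0000
    outer loop
      vertex 12.9 26.6 0.0
      vertex 21.5 23.7 0.0
      vertex 26.3 16.0 0.0
    endloop
  endfacet
  facet normal 0.0000 0.0000 -1.0000
    outer loop
      vertex 4.4 23.2 0.0
      vertex 12.9 26.6 0.0
      vertex 26.3 16.0 0.0
    endloop
  endfacet
  facet normal 0.0000 0.0000 -1.0000
    outer loop
      vertex 0.1 15.2 0.0
      vertex 4.4 23.2 0.0
      vertex 26.3 16.0 0.0
    endloop
  endfacet
  facet normal 0.0000 0.0000 -1.0000
    outer loop
      vertex 2.0 6.3 0.0
      vertex 0.1 15.2 0.0
      vertex 26.3 16.0 0.0
    endloop
  endfacet
  facet normal 0.0000 0.0000 -1.0000
    outer loop
      vertex 9.1 0.7 0.0
      vertex 2.0 6.3 0.0
      vertex 26.3 16.0 0.0
    endloop
  endfacet
  facet normal 0.0000 0.0000 -1.0000
    outer loop
      vertex 18.2 0.9 0.0
      vertex 9.1 0.7 0.0
      vertex 26.3 16.0 0.0
    endloop
  endfacet
  facet normal 0.0000 0.0000 -1.0000
    outer loop
      vertex 25.0 7.0 0.0
      vertex 18.2 0.9 0.0
      vertex 26.3 16.0 0.0
    endloop
  endfacet
  facet normal 0.0000 0.0000 1.0000
    outer loop
      vertex 26.3 16.0 14.6
      vertex 21.5 23.7 14.6
      vertex 12.9 26.6 14.6
    endloop
  endfacet
  facet normal 0.0000 0.0000 1.0000
    outer loop
      vertex 26.3 16.0 14.6
      vertex 12.9 26.6 14.6
      vertex 4.4 23.2 14.6
    endloop
  endfacet
  facet normal 0.0000 0.0000 1.0000
    outer loop
      vertex 26.3 16.0 14.6
      vertex 4.4 23.2 14.6
      vertex 0.1 15.2 14.6
    endloop
  endfacet
  facet normal 0.0000 0.0000 1.0000
    outer loop
      vertex 26.3 16.0 14.6
      vertex 0.1 15.2 14.6
      vertex 2.0 6.3 14.6
    endloop
  endfacet
  facet normal 0.0000 0.0000 1.0000
    outer loop
      vertex 26.3 16.0 14.6
      vertex 2.0 6.3 14.6
      vertex 9.1 0.7 14.6
    endloop
  endfacet
  facet normal 0.0000 0.0000 1.0000
    outer loop
      vertex 26.3 16.0 14.6
      vertex 9.1 0.7 14.6
      vertex 18.2 0.9 14.6
    endloop
  endfacet
  facet normal 0.0000 0.0000 1.0000
    outer loop
      vertex 26.3 16.0 14.6
      vertex 18.2 0.9 14.6
      vertex 25.0 7.0 14.6
    endloop
  endfacet
  facet normal 0.8486 0.5290 0.0000
    outer loop
      vertex 26.3 16.0 0.0
      vertex 21.5 23.7 0.0
      vertex 21.5 23.7 14.6
    endloop
  endfacet
  facet normal 0.8486 0.5290 0.0000
    outer loop
      vertex 26.3 16.0 0.0
      vertex 21.5 23.7 14.6
      vertex 26.3 16.0 14.6
    endloop
  endfacet
  facet normal 0.3195 0.9476 0.0000
    outer loop
      vertex 21.5 23.7 0.0
      vertex 12.9 26.6 0.0
      vertex 12.9 26.6 14.6
    endloop
  endfacet
  facet normal 0.3195 0.9476 0.0000
    outer loop
      vertex 21.5 23.7 0.0
      vertex 12.9 26.6 14.6
      vertex 21.5 23.7 14.6
    endloop
  endfacet
  facet normal -0.3714 0.9285 0.0000
    outer loop
      vertex 12.9 26.6 0.0
      vertex 4.4 23.2 0.0
      vertex 4.4 23.2 14.6
    endloop
  endfacet
  facet normal -0.3714 0.9285 0.0000
    outer loop
      vertex 12.9 26.6 0.0
      vertex 4.4 23.2 14.6
      vertex 12.9 26.6 14.6
    endloop
  endfacet
  facet normal -0.8808 0.4734 0.0000
    outer loop
      vertex 4.4 23.2 0.0
      vertex 0.1 15.2 0.0
      vertex 0.1 15.2 14.6
    endloop
  endfacet
  facet normal -0.8808 0.4734 0.0000
    outer loop
      vertex 4.4 23.2 0.0
      vertex 0.1 15.2 14.6
      vertex 4.4 23.2 14.6
    endloop
  endfacet
  facet normal -0.9780 -0.2088 0.0000
    outer loop
      vertex 0.1 15.2 0.0
      vertex 2.0 6.3 0.0
      vertex 2.0 6.3 14.6
    endloop
  endfacet
  facet normal -0.9780 -0.2088 0.0000
    outer loop
      vertex 0.1 15.2 0.0
      vertex 2.0 6.3 14.6
      vertex 0.1 15.2 14.6
    endloop
  endfacet
  facet normal -0.6193 -0.7852 0.0000
    outer loop
      vertex 2.0 6.3 0.0
      vertex 9.1 0.7 0.0
      vertex 9.1 0.7 14.6
    endloop
  endfacet
  facet normal -0.6193 -0.7852 0.0000
    outer loop
      vertex 2.0 6.3 0.0
      vertex 9.1 0.7 14.6
      vertex 2.0 6.3 14.6
    endloop
  endfacet
  facet normal 0.0220 -0.9998 0.0000
    outer loop
      vertex 9.1 0.7 0.0
      vertex 18.2 0.9 0.0
      vertex 18.2 0.9 14.6
    endloop
  endfacet
  facet normal 0.0220 -0.9998 0.0000
    outer loop
      vertex 9.1 0.7 0.0
      vertex 18.2 0.9 14.6
      vertex 9.1 0.7 14.6
    endloop
  endfacet
  facet normal 0.6678 -0.7444 0.0000
    outer loop
      vertex 18.2 0.9 0.0
      vertex 25.0 7.0 0.0
      vertex 25.0 7.0 14.6
    endloop
  endfacet
  facet normal 0.6678 -0.7444 0.0000
    outer loop
      vertex 18.2 0.9 0.0
      vertex 25.0 7.0 14.6
      vertex 18.2 0.9 14.6
    endloop
  endfacet
  facet normal 0.9897 -0.1430 0.0000
    outer loop
      vertex 25.0 7.0 0.0
      vertex 26.3 16.0 0.0
      vertex 26.3 16.0 14.6
    endloop
  endfacet
  facet normal 0.9897 -0.1430 0.0000
    outer loop
      vertex 25.0 7.0 0.0
      vertex 26.3 16.0 14.6
      vertex 25.0 7.0 14.6
    endloop
  endfacet
endsolid part

The G0 Z moves step by Δz≈3.6 mm. Every layer's G1 loop is the same polygon, so the solid is a straight extrusion of it from z=0 to z≈14.6. Closing with flat bottom and top caps and triangulating gives 32 facets — a regular 9-sided prism (a cylinder approximated with 9 flat sides), circumscribed radius ≈ 13.3 mm, height ≈ 14.6 mm.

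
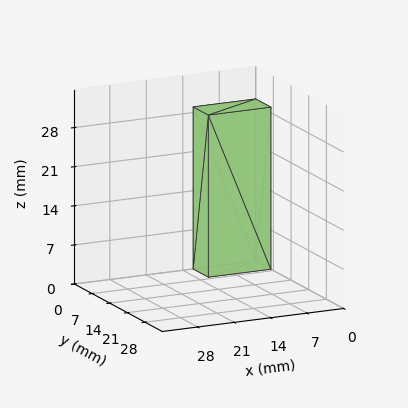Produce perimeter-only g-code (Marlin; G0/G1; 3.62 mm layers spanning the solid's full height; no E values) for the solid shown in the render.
Reading the render: the shape is a rectangular box, roughly 12 × 6 mm footprint and 29 mm tall (dimensions read to the nearest mm from the axis ticks). For the g-code, the solid's height is divided into equal slices at the stated Δz and each level perimeter traced with G1 moves after a G0 lift.

; perimeter-only toolpath
G21 ; units = mm
G90 ; absolute positioning
G28 ; home
; layer 1
G0 Z3.62
G0 X0.00 Y0.00
G1 X12.00 Y0.00
G1 X12.00 Y6.00
G1 X0.00 Y6.00
G1 X0.00 Y0.00
; layer 2
G0 Z7.25
G0 X0.00 Y0.00
G1 X12.00 Y0.00
G1 X12.00 Y6.00
G1 X0.00 Y6.00
G1 X0.00 Y0.00
; layer 3
G0 Z10.88
G0 X0.00 Y0.00
G1 X12.00 Y0.00
G1 X12.00 Y6.00
G1 X0.00 Y6.00
G1 X0.00 Y0.00
; layer 4
G0 Z14.50
G0 X0.00 Y0.00
G1 X12.00 Y0.00
G1 X12.00 Y6.00
G1 X0.00 Y6.00
G1 X0.00 Y0.00
; layer 5
G0 Z18.12
G0 X0.00 Y0.00
G1 X12.00 Y0.00
G1 X12.00 Y6.00
G1 X0.00 Y6.00
G1 X0.00 Y0.00
; layer 6
G0 Z21.75
G0 X0.00 Y0.00
G1 X12.00 Y0.00
G1 X12.00 Y6.00
G1 X0.00 Y6.00
G1 X0.00 Y0.00
; layer 7
G0 Z25.38
G0 X0.00 Y0.00
G1 X12.00 Y0.00
G1 X12.00 Y6.00
G1 X0.00 Y6.00
G1 X0.00 Y0.00
; layer 8
G0 Z29.00
G0 X0.00 Y0.00
G1 X12.00 Y0.00
G1 X12.00 Y6.00
G1 X0.00 Y6.00
G1 X0.00 Y0.00
M2 ; end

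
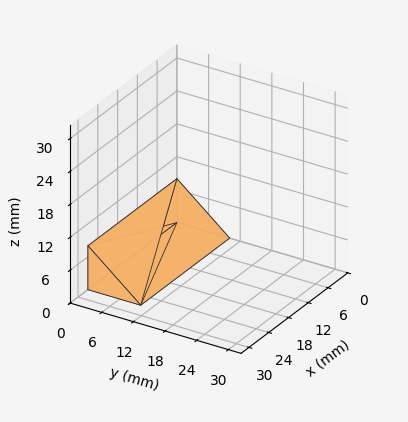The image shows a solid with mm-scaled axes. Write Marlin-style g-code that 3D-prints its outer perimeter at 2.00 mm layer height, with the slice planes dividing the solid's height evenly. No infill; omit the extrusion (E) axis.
Reading the render: the shape is a wedge (ramp): 27 × 10 mm base, rising to 8 mm along the y=0 edge and sloping linearly to z=0 at y=10 (dimensions read to the nearest mm from the axis ticks). For the g-code, the solid's height is divided into equal slices at the stated Δz and each level perimeter traced with G1 moves after a G0 lift.

; perimeter-only toolpath
G21 ; units = mm
G90 ; absolute positioning
G28 ; home
; layer 1
G0 Z2.00
G0 X0.00 Y0.00
G1 X27.00 Y0.00
G1 X27.00 Y7.50
G1 X0.00 Y7.50
G1 X0.00 Y0.00
; layer 2
G0 Z4.00
G0 X0.00 Y0.00
G1 X27.00 Y0.00
G1 X27.00 Y5.00
G1 X0.00 Y5.00
G1 X0.00 Y0.00
; layer 3
G0 Z6.00
G0 X0.00 Y0.00
G1 X27.00 Y0.00
G1 X27.00 Y2.50
G1 X0.00 Y2.50
G1 X0.00 Y0.00
M2 ; end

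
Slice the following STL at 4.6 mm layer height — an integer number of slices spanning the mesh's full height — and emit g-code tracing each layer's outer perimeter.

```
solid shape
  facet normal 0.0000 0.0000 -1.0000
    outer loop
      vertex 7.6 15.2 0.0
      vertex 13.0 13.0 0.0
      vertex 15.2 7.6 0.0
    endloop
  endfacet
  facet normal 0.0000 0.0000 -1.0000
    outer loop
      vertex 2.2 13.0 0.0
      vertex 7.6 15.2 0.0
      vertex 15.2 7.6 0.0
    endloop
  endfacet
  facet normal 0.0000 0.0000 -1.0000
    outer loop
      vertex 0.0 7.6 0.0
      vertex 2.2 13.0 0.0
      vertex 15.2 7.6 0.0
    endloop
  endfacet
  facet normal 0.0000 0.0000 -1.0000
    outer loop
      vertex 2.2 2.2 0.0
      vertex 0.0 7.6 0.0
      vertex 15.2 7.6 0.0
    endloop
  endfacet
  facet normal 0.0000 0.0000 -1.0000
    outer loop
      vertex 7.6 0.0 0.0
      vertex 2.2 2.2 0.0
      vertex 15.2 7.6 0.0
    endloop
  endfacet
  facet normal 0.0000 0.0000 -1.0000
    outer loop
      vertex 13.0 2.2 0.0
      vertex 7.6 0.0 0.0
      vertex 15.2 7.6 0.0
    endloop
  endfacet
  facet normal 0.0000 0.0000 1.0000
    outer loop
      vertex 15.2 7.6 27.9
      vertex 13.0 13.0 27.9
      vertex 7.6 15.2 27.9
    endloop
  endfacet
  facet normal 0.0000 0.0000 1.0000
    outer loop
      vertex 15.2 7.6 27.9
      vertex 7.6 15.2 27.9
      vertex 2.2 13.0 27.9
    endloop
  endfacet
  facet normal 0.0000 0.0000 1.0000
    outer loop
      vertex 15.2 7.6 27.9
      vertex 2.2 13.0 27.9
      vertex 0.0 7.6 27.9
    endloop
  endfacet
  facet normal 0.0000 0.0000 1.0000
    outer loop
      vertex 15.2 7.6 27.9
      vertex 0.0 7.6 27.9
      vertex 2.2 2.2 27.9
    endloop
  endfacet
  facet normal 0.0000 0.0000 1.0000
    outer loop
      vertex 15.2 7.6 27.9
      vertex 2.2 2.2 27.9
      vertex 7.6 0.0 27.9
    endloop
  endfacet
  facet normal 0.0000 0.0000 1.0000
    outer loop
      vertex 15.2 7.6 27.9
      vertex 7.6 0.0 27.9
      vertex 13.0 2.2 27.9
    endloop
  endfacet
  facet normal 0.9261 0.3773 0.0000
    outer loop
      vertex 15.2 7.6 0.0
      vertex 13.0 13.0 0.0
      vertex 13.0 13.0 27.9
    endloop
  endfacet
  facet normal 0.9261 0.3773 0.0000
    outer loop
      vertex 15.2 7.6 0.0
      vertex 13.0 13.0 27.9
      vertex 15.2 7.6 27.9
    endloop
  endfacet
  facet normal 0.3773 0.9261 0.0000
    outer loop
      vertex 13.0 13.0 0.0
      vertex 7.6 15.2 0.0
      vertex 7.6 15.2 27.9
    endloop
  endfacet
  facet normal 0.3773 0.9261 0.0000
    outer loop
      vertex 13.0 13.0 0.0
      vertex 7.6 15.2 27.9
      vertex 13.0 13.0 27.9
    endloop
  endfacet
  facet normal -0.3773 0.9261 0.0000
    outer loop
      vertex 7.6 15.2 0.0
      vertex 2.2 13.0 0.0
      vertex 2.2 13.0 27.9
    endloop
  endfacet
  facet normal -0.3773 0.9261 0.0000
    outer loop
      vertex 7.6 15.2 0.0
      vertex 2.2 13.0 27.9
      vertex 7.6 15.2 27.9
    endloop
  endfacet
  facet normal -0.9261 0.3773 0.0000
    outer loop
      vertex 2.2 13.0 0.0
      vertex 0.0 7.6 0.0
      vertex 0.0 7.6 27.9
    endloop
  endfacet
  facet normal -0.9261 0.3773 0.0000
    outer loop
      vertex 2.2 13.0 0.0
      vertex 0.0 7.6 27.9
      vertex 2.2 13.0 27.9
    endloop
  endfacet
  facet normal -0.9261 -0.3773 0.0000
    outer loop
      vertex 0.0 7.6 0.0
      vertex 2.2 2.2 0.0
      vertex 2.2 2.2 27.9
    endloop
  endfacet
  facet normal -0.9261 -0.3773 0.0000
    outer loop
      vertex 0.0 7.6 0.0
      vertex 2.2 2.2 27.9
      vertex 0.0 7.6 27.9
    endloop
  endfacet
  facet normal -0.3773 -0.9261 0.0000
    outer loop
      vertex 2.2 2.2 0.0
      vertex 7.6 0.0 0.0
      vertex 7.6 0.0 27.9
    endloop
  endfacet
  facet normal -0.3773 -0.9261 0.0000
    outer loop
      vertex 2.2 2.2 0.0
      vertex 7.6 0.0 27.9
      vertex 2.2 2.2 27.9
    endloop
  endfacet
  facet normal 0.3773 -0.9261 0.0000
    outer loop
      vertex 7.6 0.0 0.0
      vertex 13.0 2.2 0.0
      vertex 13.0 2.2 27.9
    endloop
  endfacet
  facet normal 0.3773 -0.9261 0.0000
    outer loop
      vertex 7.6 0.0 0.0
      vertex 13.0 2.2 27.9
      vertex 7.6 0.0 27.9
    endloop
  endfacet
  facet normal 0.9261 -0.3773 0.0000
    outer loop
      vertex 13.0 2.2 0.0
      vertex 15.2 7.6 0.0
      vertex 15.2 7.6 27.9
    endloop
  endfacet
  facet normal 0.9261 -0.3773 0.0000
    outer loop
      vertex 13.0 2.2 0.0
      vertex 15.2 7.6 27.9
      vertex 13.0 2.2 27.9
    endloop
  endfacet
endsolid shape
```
; perimeter-only toolpath
G21 ; units = mm
G90 ; absolute positioning
G28 ; home
; layer 1
G0 Z4.6
G0 X15.2 Y7.6
G1 X13.0 Y13.0
G1 X7.6 Y15.2
G1 X2.2 Y13.0
G1 X0.0 Y7.6
G1 X2.2 Y2.2
G1 X7.6 Y0.0
G1 X13.0 Y2.2
G1 X15.2 Y7.6
; layer 2
G0 Z9.3
G0 X15.2 Y7.6
G1 X13.0 Y13.0
G1 X7.6 Y15.2
G1 X2.2 Y13.0
G1 X0.0 Y7.6
G1 X2.2 Y2.2
G1 X7.6 Y0.0
G1 X13.0 Y2.2
G1 X15.2 Y7.6
; layer 3
G0 Z13.9
G0 X15.2 Y7.6
G1 X13.0 Y13.0
G1 X7.6 Y15.2
G1 X2.2 Y13.0
G1 X0.0 Y7.6
G1 X2.2 Y2.2
G1 X7.6 Y0.0
G1 X13.0 Y2.2
G1 X15.2 Y7.6
; layer 4
G0 Z18.6
G0 X15.2 Y7.6
G1 X13.0 Y13.0
G1 X7.6 Y15.2
G1 X2.2 Y13.0
G1 X0.0 Y7.6
G1 X2.2 Y2.2
G1 X7.6 Y0.0
G1 X13.0 Y2.2
G1 X15.2 Y7.6
; layer 5
G0 Z23.2
G0 X15.2 Y7.6
G1 X13.0 Y13.0
G1 X7.6 Y15.2
G1 X2.2 Y13.0
G1 X0.0 Y7.6
G1 X2.2 Y2.2
G1 X7.6 Y0.0
G1 X13.0 Y2.2
G1 X15.2 Y7.6
; layer 6
G0 Z27.9
G0 X15.2 Y7.6
G1 X13.0 Y13.0
G1 X7.6 Y15.2
G1 X2.2 Y13.0
G1 X0.0 Y7.6
G1 X2.2 Y2.2
G1 X7.6 Y0.0
G1 X13.0 Y2.2
G1 X15.2 Y7.6
M2 ; end

The solid is a regular 8-sided prism (a cylinder approximated with 8 flat sides), circumscribed radius ≈ 7.6 mm, height ≈ 27.9 mm. Slicing at Δz = 4.6 mm — 6 equal slices spanning the solid's height, so layer i sits at z = i·h/6 — gives 6 non-empty perimeters. Each is a 8-segment closed polygon; G0 lifts to the layer z and rapids to the start vertex, then G1 traces the edges.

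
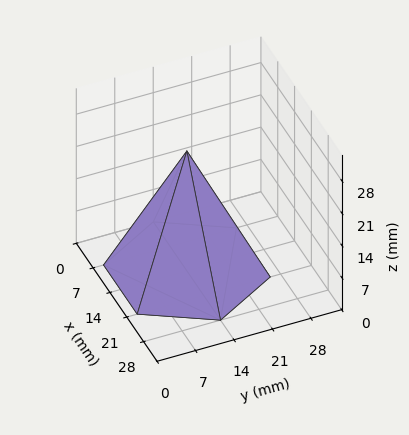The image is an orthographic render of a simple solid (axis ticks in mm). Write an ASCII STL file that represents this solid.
Reading the render: the shape is a regular 6-sided pyramid, base circumscribed radius ≈ 14 mm, apex at z ≈ 26 mm (dimensions read to the nearest mm from the axis ticks). For the STL, each face is triangulated and given an outward normal.

solid part
  facet normal 0.0000 0.0000 -1.0000
    outer loop
      vertex 7.0 26.1 0.0
      vertex 21.0 26.1 0.0
      vertex 28.0 14.0 0.0
    endloop
  endfacet
  facet normal 0.0000 0.0000 -1.0000
    outer loop
      vertex 0.0 14.0 0.0
      vertex 7.0 26.1 0.0
      vertex 28.0 14.0 0.0
    endloop
  endfacet
  facet normal 0.0000 0.0000 -1.0000
    outer loop
      vertex 7.0 1.9 0.0
      vertex 0.0 14.0 0.0
      vertex 28.0 14.0 0.0
    endloop
  endfacet
  facet normal 0.0000 0.0000 -1.0000
    outer loop
      vertex 21.0 1.9 0.0
      vertex 7.0 1.9 0.0
      vertex 28.0 14.0 0.0
    endloop
  endfacet
  facet normal 0.7846 0.4539 0.4225
    outer loop
      vertex 28.0 14.0 0.0
      vertex 21.0 26.1 0.0
      vertex 14.0 14.0 26.0
    endloop
  endfacet
  facet normal 0.0000 0.9066 0.4219
    outer loop
      vertex 21.0 26.1 0.0
      vertex 7.0 26.1 0.0
      vertex 14.0 14.0 26.0
    endloop
  endfacet
  facet normal -0.7846 0.4539 0.4225
    outer loop
      vertex 7.0 26.1 0.0
      vertex 0.0 14.0 0.0
      vertex 14.0 14.0 26.0
    endloop
  endfacet
  facet normal -0.7846 -0.4539 0.4225
    outer loop
      vertex 0.0 14.0 0.0
      vertex 7.0 1.9 0.0
      vertex 14.0 14.0 26.0
    endloop
  endfacet
  facet normal 0.0000 -0.9066 0.4219
    outer loop
      vertex 7.0 1.9 0.0
      vertex 21.0 1.9 0.0
      vertex 14.0 14.0 26.0
    endloop
  endfacet
  facet normal 0.7846 -0.4539 0.4225
    outer loop
      vertex 21.0 1.9 0.0
      vertex 28.0 14.0 0.0
      vertex 14.0 14.0 26.0
    endloop
  endfacet
endsolid part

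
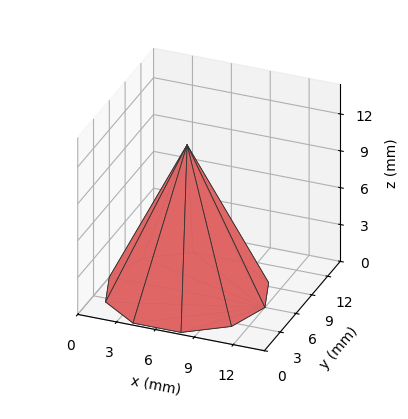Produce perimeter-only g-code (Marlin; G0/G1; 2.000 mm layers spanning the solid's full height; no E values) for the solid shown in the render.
Reading the render: the shape is a regular 10-sided pyramid, base circumscribed radius ≈ 6 mm, apex at z ≈ 12 mm (dimensions read to the nearest mm from the axis ticks). For the g-code, the solid's height is divided into equal slices at the stated Δz and each level perimeter traced with G1 moves after a G0 lift.

; perimeter-only toolpath
G21 ; units = mm
G90 ; absolute positioning
G28 ; home
; layer 1
G0 Z2.000
G0 X11.000 Y6.000
G1 X10.045 Y8.939
G1 X7.545 Y10.755
G1 X4.455 Y10.755
G1 X1.955 Y8.939
G1 X1.000 Y6.000
G1 X1.955 Y3.061
G1 X4.455 Y1.245
G1 X7.545 Y1.245
G1 X10.045 Y3.061
G1 X11.000 Y6.000
; layer 2
G0 Z4.000
G0 X10.000 Y6.000
G1 X9.236 Y8.351
G1 X7.236 Y9.804
G1 X4.764 Y9.804
G1 X2.764 Y8.351
G1 X2.000 Y6.000
G1 X2.764 Y3.649
G1 X4.764 Y2.196
G1 X7.236 Y2.196
G1 X9.236 Y3.649
G1 X10.000 Y6.000
; layer 3
G0 Z6.000
G0 X9.000 Y6.000
G1 X8.427 Y7.763
G1 X6.927 Y8.853
G1 X5.073 Y8.853
G1 X3.573 Y7.763
G1 X3.000 Y6.000
G1 X3.573 Y4.236
G1 X5.073 Y3.147
G1 X6.927 Y3.147
G1 X8.427 Y4.236
G1 X9.000 Y6.000
; layer 4
G0 Z8.000
G0 X8.000 Y6.000
G1 X7.618 Y7.176
G1 X6.618 Y7.902
G1 X5.382 Y7.902
G1 X4.382 Y7.176
G1 X4.000 Y6.000
G1 X4.382 Y4.824
G1 X5.382 Y4.098
G1 X6.618 Y4.098
G1 X7.618 Y4.824
G1 X8.000 Y6.000
; layer 5
G0 Z10.000
G0 X7.000 Y6.000
G1 X6.809 Y6.588
G1 X6.309 Y6.951
G1 X5.691 Y6.951
G1 X5.191 Y6.588
G1 X5.000 Y6.000
G1 X5.191 Y5.412
G1 X5.691 Y5.049
G1 X6.309 Y5.049
G1 X6.809 Y5.412
G1 X7.000 Y6.000
M2 ; end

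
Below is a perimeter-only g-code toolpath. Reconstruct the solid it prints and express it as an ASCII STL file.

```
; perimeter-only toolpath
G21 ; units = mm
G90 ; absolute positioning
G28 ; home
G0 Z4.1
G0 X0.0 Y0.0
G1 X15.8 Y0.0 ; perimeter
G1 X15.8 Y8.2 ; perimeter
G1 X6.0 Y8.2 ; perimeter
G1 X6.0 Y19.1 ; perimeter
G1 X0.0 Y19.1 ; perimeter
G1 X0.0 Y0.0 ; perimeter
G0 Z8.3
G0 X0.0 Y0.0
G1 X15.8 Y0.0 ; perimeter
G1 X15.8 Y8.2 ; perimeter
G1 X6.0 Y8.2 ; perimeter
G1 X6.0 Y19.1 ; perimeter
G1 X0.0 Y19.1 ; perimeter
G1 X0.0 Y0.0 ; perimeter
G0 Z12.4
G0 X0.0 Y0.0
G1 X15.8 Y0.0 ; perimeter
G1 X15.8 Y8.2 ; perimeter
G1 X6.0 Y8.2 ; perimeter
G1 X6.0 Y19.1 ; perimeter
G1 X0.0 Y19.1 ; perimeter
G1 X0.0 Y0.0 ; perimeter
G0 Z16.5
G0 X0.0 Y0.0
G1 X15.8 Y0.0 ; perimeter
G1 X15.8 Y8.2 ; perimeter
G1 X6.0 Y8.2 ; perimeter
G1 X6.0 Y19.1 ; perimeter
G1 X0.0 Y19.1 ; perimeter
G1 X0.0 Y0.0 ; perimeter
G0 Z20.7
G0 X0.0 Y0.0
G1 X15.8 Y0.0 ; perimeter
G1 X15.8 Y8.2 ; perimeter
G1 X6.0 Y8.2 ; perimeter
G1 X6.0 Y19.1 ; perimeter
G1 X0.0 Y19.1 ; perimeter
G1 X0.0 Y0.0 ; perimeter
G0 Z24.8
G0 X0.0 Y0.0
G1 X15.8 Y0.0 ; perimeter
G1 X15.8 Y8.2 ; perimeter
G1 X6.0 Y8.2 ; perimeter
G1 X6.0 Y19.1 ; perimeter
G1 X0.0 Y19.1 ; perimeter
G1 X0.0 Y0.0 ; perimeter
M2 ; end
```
solid part
  facet normal 0.0000 0.0000 -1.0000
    outer loop
      vertex 15.8 8.2 0.0
      vertex 15.8 0.0 0.0
      vertex 0.0 0.0 0.0
    endloop
  endfacet
  facet normal 0.0000 0.0000 -1.0000
    outer loop
      vertex 6.0 8.2 0.0
      vertex 15.8 8.2 0.0
      vertex 0.0 0.0 0.0
    endloop
  endfacet
  facet normal 0.0000 0.0000 -1.0000
    outer loop
      vertex 6.0 19.1 0.0
      vertex 6.0 8.2 0.0
      vertex 0.0 0.0 0.0
    endloop
  endfacet
  facet normal 0.0000 0.0000 -1.0000
    outer loop
      vertex 0.0 19.1 0.0
      vertex 6.0 19.1 0.0
      vertex 0.0 0.0 0.0
    endloop
  endfacet
  facet normal 0.0000 0.0000 1.0000
    outer loop
      vertex 0.0 0.0 24.8
      vertex 15.8 0.0 24.8
      vertex 15.8 8.2 24.8
    endloop
  endfacet
  facet normal 0.0000 0.0000 1.0000
    outer loop
      vertex 0.0 0.0 24.8
      vertex 15.8 8.2 24.8
      vertex 6.0 8.2 24.8
    endloop
  endfacet
  facet normal 0.0000 0.0000 1.0000
    outer loop
      vertex 0.0 0.0 24.8
      vertex 6.0 8.2 24.8
      vertex 6.0 19.1 24.8
    endloop
  endfacet
  facet normal 0.0000 0.0000 1.0000
    outer loop
      vertex 0.0 0.0 24.8
      vertex 6.0 19.1 24.8
      vertex 0.0 19.1 24.8
    endloop
  endfacet
  facet normal 0.0000 -1.0000 0.0000
    outer loop
      vertex 0.0 0.0 0.0
      vertex 15.8 0.0 0.0
      vertex 15.8 0.0 24.8
    endloop
  endfacet
  facet normal 0.0000 -1.0000 0.0000
    outer loop
      vertex 0.0 0.0 0.0
      vertex 15.8 0.0 24.8
      vertex 0.0 0.0 24.8
    endloop
  endfacet
  facet normal 1.0000 0.0000 0.0000
    outer loop
      vertex 15.8 0.0 0.0
      vertex 15.8 8.2 0.0
      vertex 15.8 8.2 24.8
    endloop
  endfacet
  facet normal 1.0000 0.0000 0.0000
    outer loop
      vertex 15.8 0.0 0.0
      vertex 15.8 8.2 24.8
      vertex 15.8 0.0 24.8
    endloop
  endfacet
  facet normal 0.0000 1.0000 0.0000
    outer loop
      vertex 15.8 8.2 0.0
      vertex 6.0 8.2 0.0
      vertex 6.0 8.2 24.8
    endloop
  endfacet
  facet normal 0.0000 1.0000 0.0000
    outer loop
      vertex 15.8 8.2 0.0
      vertex 6.0 8.2 24.8
      vertex 15.8 8.2 24.8
    endloop
  endfacet
  facet normal 1.0000 0.0000 0.0000
    outer loop
      vertex 6.0 8.2 0.0
      vertex 6.0 19.1 0.0
      vertex 6.0 19.1 24.8
    endloop
  endfacet
  facet normal 1.0000 0.0000 0.0000
    outer loop
      vertex 6.0 8.2 0.0
      vertex 6.0 19.1 24.8
      vertex 6.0 8.2 24.8
    endloop
  endfacet
  facet normal 0.0000 1.0000 0.0000
    outer loop
      vertex 6.0 19.1 0.0
      vertex 0.0 19.1 0.0
      vertex 0.0 19.1 24.8
    endloop
  endfacet
  facet normal 0.0000 1.0000 0.0000
    outer loop
      vertex 6.0 19.1 0.0
      vertex 0.0 19.1 24.8
      vertex 6.0 19.1 24.8
    endloop
  endfacet
  facet normal -1.0000 0.0000 0.0000
    outer loop
      vertex 0.0 19.1 0.0
      vertex 0.0 0.0 0.0
      vertex 0.0 0.0 24.8
    endloop
  endfacet
  facet normal -1.0000 0.0000 0.0000
    outer loop
      vertex 0.0 19.1 0.0
      vertex 0.0 0.0 24.8
      vertex 0.0 19.1 24.8
    endloop
  endfacet
endsolid part

The G0 Z moves step by Δz≈4.1 mm. Every layer's G1 loop is the same polygon, so the solid is a straight extrusion of it from z=0 to z≈24.8. Closing with flat bottom and top caps and triangulating gives 20 facets — an L-shaped prism: outer 15.8 × 19.1 mm, arm thicknesses ≈ 8.2 mm (horizontal) and 6 mm (vertical), extruded 24.8 mm in z.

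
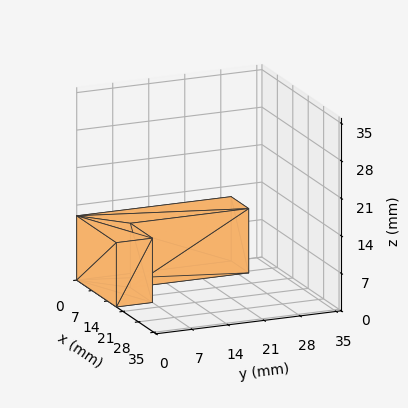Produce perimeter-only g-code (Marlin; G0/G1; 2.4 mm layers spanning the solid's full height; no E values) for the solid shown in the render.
Reading the render: the shape is an L-shaped prism: outer 18 × 30 mm, arm thicknesses ≈ 7 mm (horizontal) and 8 mm (vertical), extruded 12 mm in z (dimensions read to the nearest mm from the axis ticks). For the g-code, the solid's height is divided into equal slices at the stated Δz and each level perimeter traced with G1 moves after a G0 lift.

; perimeter-only toolpath
G21 ; units = mm
G90 ; absolute positioning
G28 ; home
; layer 1
G0 Z2.4
G0 X0.0 Y0.0
G1 X18.0 Y0.0
G1 X18.0 Y7.0
G1 X8.0 Y7.0
G1 X8.0 Y30.0
G1 X0.0 Y30.0
G1 X0.0 Y0.0
; layer 2
G0 Z4.8
G0 X0.0 Y0.0
G1 X18.0 Y0.0
G1 X18.0 Y7.0
G1 X8.0 Y7.0
G1 X8.0 Y30.0
G1 X0.0 Y30.0
G1 X0.0 Y0.0
; layer 3
G0 Z7.2
G0 X0.0 Y0.0
G1 X18.0 Y0.0
G1 X18.0 Y7.0
G1 X8.0 Y7.0
G1 X8.0 Y30.0
G1 X0.0 Y30.0
G1 X0.0 Y0.0
; layer 4
G0 Z9.6
G0 X0.0 Y0.0
G1 X18.0 Y0.0
G1 X18.0 Y7.0
G1 X8.0 Y7.0
G1 X8.0 Y30.0
G1 X0.0 Y30.0
G1 X0.0 Y0.0
; layer 5
G0 Z12.0
G0 X0.0 Y0.0
G1 X18.0 Y0.0
G1 X18.0 Y7.0
G1 X8.0 Y7.0
G1 X8.0 Y30.0
G1 X0.0 Y30.0
G1 X0.0 Y0.0
M2 ; end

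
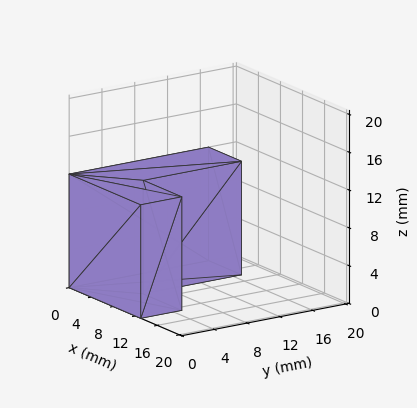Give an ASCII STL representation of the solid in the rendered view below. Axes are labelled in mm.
Reading the render: the shape is an L-shaped prism: outer 13 × 17 mm, arm thicknesses ≈ 5 mm (horizontal) and 6 mm (vertical), extruded 12 mm in z (dimensions read to the nearest mm from the axis ticks). For the STL, each face is triangulated and given an outward normal.

solid part
  facet normal 0.0000 0.0000 -1.0000
    outer loop
      vertex 13.0 5.0 0.0
      vertex 13.0 0.0 0.0
      vertex 0.0 0.0 0.0
    endloop
  endfacet
  facet normal 0.0000 0.0000 -1.0000
    outer loop
      vertex 6.0 5.0 0.0
      vertex 13.0 5.0 0.0
      vertex 0.0 0.0 0.0
    endloop
  endfacet
  facet normal 0.0000 0.0000 -1.0000
    outer loop
      vertex 6.0 17.0 0.0
      vertex 6.0 5.0 0.0
      vertex 0.0 0.0 0.0
    endloop
  endfacet
  facet normal 0.0000 0.0000 -1.0000
    outer loop
      vertex 0.0 17.0 0.0
      vertex 6.0 17.0 0.0
      vertex 0.0 0.0 0.0
    endloop
  endfacet
  facet normal 0.0000 0.0000 1.0000
    outer loop
      vertex 0.0 0.0 12.0
      vertex 13.0 0.0 12.0
      vertex 13.0 5.0 12.0
    endloop
  endfacet
  facet normal 0.0000 0.0000 1.0000
    outer loop
      vertex 0.0 0.0 12.0
      vertex 13.0 5.0 12.0
      vertex 6.0 5.0 12.0
    endloop
  endfacet
  facet normal 0.0000 0.0000 1.0000
    outer loop
      vertex 0.0 0.0 12.0
      vertex 6.0 5.0 12.0
      vertex 6.0 17.0 12.0
    endloop
  endfacet
  facet normal 0.0000 0.0000 1.0000
    outer loop
      vertex 0.0 0.0 12.0
      vertex 6.0 17.0 12.0
      vertex 0.0 17.0 12.0
    endloop
  endfacet
  facet normal 0.0000 -1.0000 0.0000
    outer loop
      vertex 0.0 0.0 0.0
      vertex 13.0 0.0 0.0
      vertex 13.0 0.0 12.0
    endloop
  endfacet
  facet normal 0.0000 -1.0000 0.0000
    outer loop
      vertex 0.0 0.0 0.0
      vertex 13.0 0.0 12.0
      vertex 0.0 0.0 12.0
    endloop
  endfacet
  facet normal 1.0000 0.0000 0.0000
    outer loop
      vertex 13.0 0.0 0.0
      vertex 13.0 5.0 0.0
      vertex 13.0 5.0 12.0
    endloop
  endfacet
  facet normal 1.0000 0.0000 0.0000
    outer loop
      vertex 13.0 0.0 0.0
      vertex 13.0 5.0 12.0
      vertex 13.0 0.0 12.0
    endloop
  endfacet
  facet normal 0.0000 1.0000 0.0000
    outer loop
      vertex 13.0 5.0 0.0
      vertex 6.0 5.0 0.0
      vertex 6.0 5.0 12.0
    endloop
  endfacet
  facet normal 0.0000 1.0000 0.0000
    outer loop
      vertex 13.0 5.0 0.0
      vertex 6.0 5.0 12.0
      vertex 13.0 5.0 12.0
    endloop
  endfacet
  facet normal 1.0000 0.0000 0.0000
    outer loop
      vertex 6.0 5.0 0.0
      vertex 6.0 17.0 0.0
      vertex 6.0 17.0 12.0
    endloop
  endfacet
  facet normal 1.0000 0.0000 0.0000
    outer loop
      vertex 6.0 5.0 0.0
      vertex 6.0 17.0 12.0
      vertex 6.0 5.0 12.0
    endloop
  endfacet
  facet normal 0.0000 1.0000 0.0000
    outer loop
      vertex 6.0 17.0 0.0
      vertex 0.0 17.0 0.0
      vertex 0.0 17.0 12.0
    endloop
  endfacet
  facet normal 0.0000 1.0000 0.0000
    outer loop
      vertex 6.0 17.0 0.0
      vertex 0.0 17.0 12.0
      vertex 6.0 17.0 12.0
    endloop
  endfacet
  facet normal -1.0000 0.0000 0.0000
    outer loop
      vertex 0.0 17.0 0.0
      vertex 0.0 0.0 0.0
      vertex 0.0 0.0 12.0
    endloop
  endfacet
  facet normal -1.0000 0.0000 0.0000
    outer loop
      vertex 0.0 17.0 0.0
      vertex 0.0 0.0 12.0
      vertex 0.0 17.0 12.0
    endloop
  endfacet
endsolid part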